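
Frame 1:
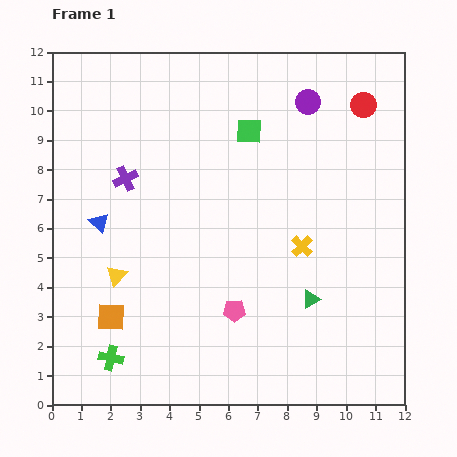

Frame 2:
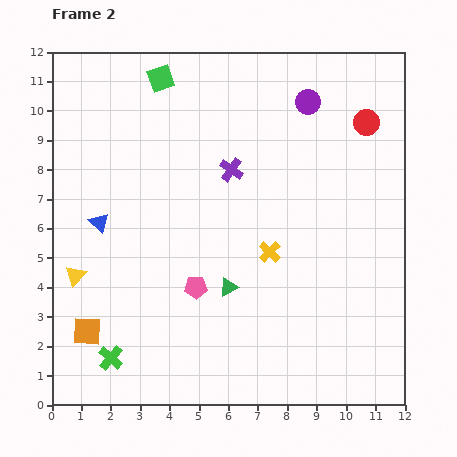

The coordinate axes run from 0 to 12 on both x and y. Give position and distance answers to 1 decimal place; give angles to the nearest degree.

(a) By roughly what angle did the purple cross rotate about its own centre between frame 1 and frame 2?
31° counter-clockwise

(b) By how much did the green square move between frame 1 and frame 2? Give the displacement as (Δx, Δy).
(-3.0, 1.8)

The green square was at (6.7, 9.3) in frame 1 and (3.7, 11.1) in frame 2.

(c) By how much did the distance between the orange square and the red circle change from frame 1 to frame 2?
+0.7

Distance in frame 1: 11.2. Distance in frame 2: 11.9.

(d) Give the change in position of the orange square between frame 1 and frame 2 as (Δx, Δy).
(-0.8, -0.5)

The orange square was at (2.0, 3.0) in frame 1 and (1.2, 2.5) in frame 2.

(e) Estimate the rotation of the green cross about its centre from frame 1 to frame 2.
29° clockwise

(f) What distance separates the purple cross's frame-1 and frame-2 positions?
3.6

The purple cross moved from (2.5, 7.7) to (6.1, 8.0), a distance of √(3.6² + 0.3²) ≈ 3.6.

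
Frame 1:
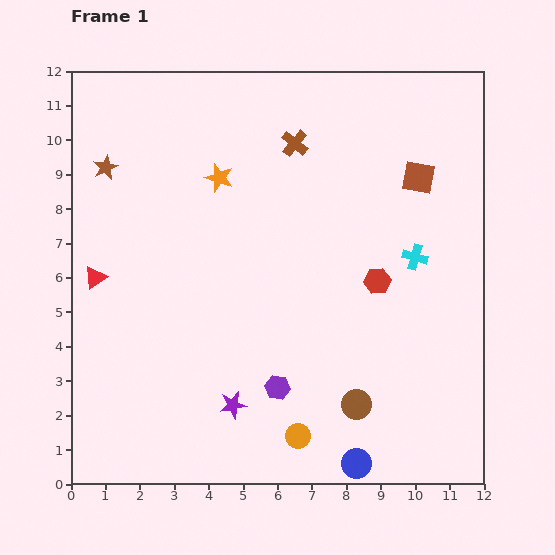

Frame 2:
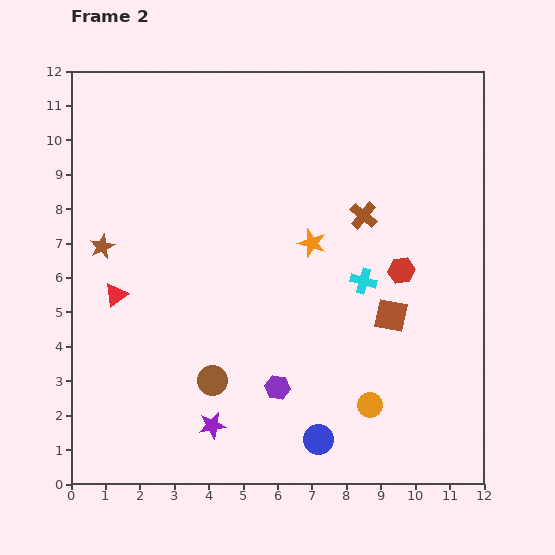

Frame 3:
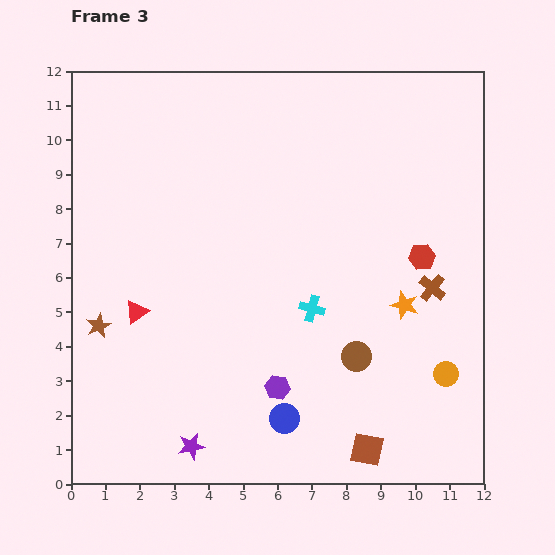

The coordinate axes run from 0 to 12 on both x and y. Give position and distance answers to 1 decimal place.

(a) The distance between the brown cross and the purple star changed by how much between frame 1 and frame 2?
-0.3

Distance in frame 1: 7.8. Distance in frame 2: 7.5.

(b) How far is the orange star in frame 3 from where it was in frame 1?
6.5

The orange star moved from (4.3, 8.9) to (9.7, 5.2), a distance of √(5.4² + 3.7²) ≈ 6.5.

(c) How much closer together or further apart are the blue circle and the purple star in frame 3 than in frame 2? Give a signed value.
-0.3

Distance in frame 2: 3.1. Distance in frame 3: 2.8.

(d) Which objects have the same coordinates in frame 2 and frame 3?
the purple hexagon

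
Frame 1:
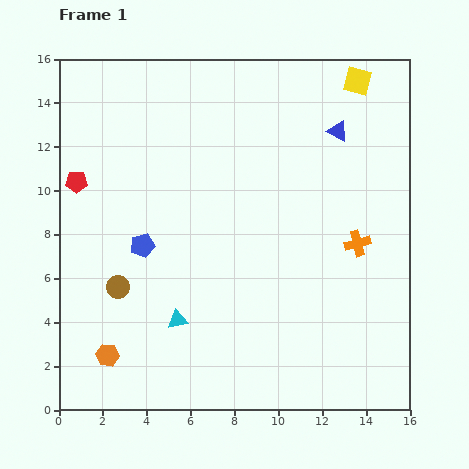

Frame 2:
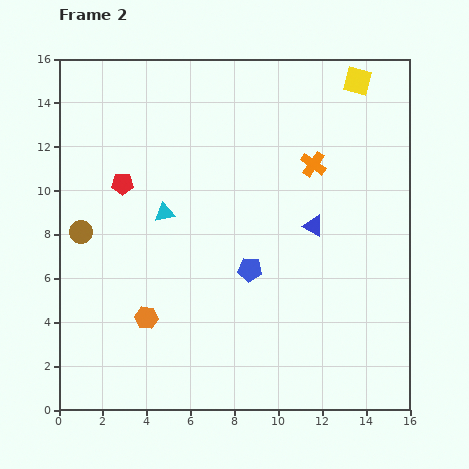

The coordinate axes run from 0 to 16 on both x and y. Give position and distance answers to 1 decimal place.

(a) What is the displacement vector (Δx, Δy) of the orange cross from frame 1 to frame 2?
(-2.0, 3.6)

The orange cross was at (13.6, 7.6) in frame 1 and (11.6, 11.2) in frame 2.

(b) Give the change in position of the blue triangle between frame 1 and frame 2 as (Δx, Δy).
(-1.1, -4.3)

The blue triangle was at (12.7, 12.7) in frame 1 and (11.6, 8.4) in frame 2.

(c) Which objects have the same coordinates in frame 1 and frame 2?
the yellow square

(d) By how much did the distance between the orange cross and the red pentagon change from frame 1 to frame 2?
-4.4

Distance in frame 1: 13.1. Distance in frame 2: 8.7.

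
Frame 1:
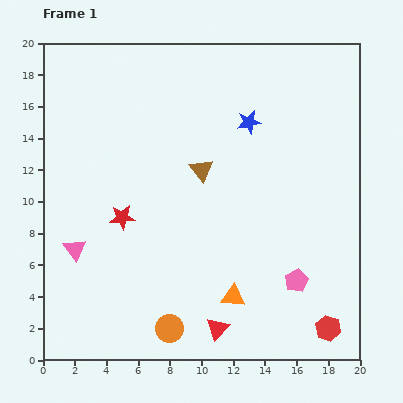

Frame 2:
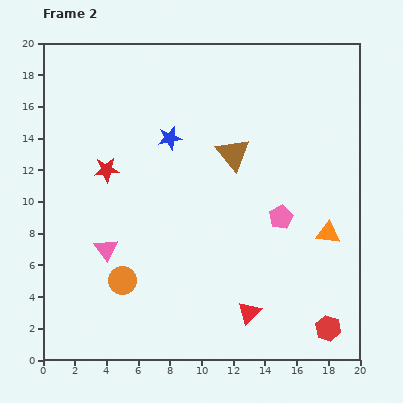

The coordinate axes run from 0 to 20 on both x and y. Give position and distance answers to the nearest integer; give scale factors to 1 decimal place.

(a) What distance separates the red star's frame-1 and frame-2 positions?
3

The red star moved from (5, 9) to (4, 12), a distance of √(1² + 3²) ≈ 3.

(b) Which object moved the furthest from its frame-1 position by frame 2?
the orange triangle

(moved 7; next 5)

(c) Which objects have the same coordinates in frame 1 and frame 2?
the red hexagon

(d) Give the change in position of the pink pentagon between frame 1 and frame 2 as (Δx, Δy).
(-1, 4)

The pink pentagon was at (16, 5) in frame 1 and (15, 9) in frame 2.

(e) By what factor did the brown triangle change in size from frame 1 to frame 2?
1.4×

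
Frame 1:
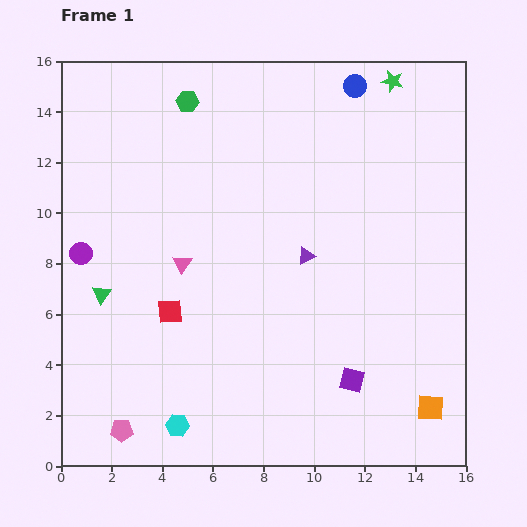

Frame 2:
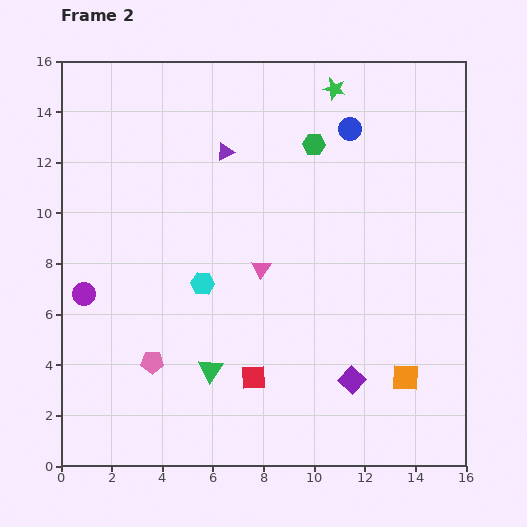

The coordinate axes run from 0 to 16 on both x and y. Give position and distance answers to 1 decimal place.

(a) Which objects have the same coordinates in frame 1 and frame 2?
the purple square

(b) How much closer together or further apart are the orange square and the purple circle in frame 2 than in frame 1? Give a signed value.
-2.0

Distance in frame 1: 15.1. Distance in frame 2: 13.1.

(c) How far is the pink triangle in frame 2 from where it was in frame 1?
3.1

The pink triangle moved from (4.8, 8.0) to (7.9, 7.8), a distance of √(3.1² + 0.2²) ≈ 3.1.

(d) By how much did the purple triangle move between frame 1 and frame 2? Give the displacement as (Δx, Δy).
(-3.2, 4.1)

The purple triangle was at (9.7, 8.3) in frame 1 and (6.5, 12.4) in frame 2.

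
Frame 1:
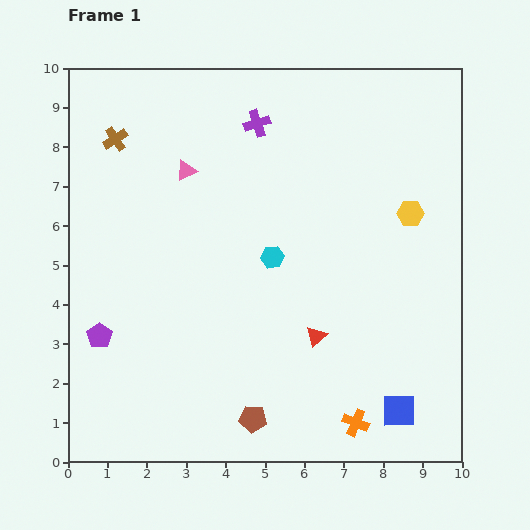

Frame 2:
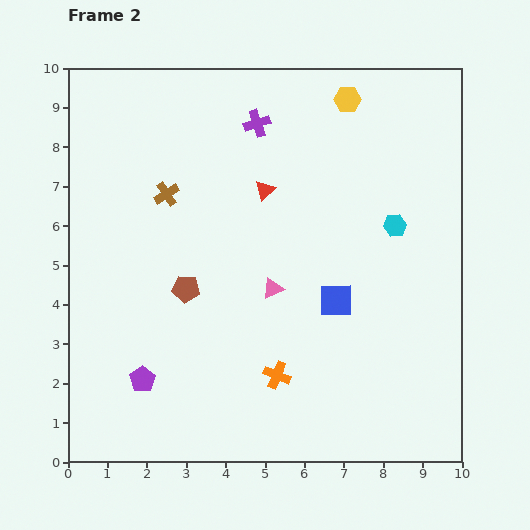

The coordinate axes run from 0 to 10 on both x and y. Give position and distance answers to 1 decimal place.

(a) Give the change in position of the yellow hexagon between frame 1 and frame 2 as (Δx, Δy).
(-1.6, 2.9)

The yellow hexagon was at (8.7, 6.3) in frame 1 and (7.1, 9.2) in frame 2.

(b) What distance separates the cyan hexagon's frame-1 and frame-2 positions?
3.2

The cyan hexagon moved from (5.2, 5.2) to (8.3, 6.0), a distance of √(3.1² + 0.8²) ≈ 3.2.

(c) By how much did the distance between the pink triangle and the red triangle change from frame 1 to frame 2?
-2.8

Distance in frame 1: 5.3. Distance in frame 2: 2.5.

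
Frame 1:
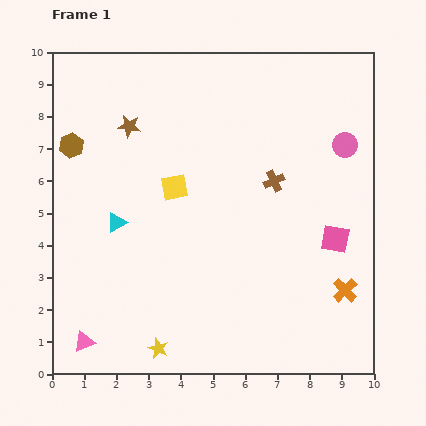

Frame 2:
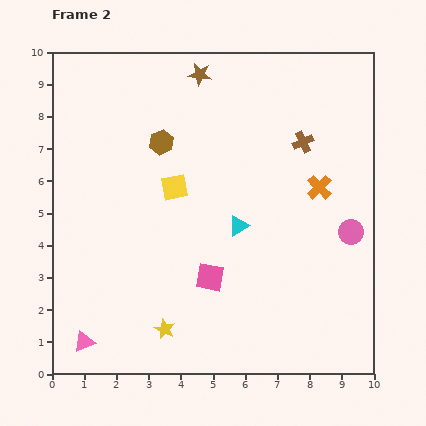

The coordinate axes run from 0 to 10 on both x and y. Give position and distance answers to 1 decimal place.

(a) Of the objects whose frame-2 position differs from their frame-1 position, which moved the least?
the yellow star

(moved 0.6)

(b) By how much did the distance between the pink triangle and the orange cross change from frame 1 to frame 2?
+0.4

Distance in frame 1: 8.3. Distance in frame 2: 8.7.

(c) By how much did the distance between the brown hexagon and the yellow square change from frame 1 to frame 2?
-2.0

Distance in frame 1: 3.5. Distance in frame 2: 1.5.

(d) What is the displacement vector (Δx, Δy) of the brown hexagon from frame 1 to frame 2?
(2.8, 0.1)

The brown hexagon was at (0.6, 7.1) in frame 1 and (3.4, 7.2) in frame 2.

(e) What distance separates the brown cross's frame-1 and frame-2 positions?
1.5

The brown cross moved from (6.9, 6.0) to (7.8, 7.2), a distance of √(0.9² + 1.2²) ≈ 1.5.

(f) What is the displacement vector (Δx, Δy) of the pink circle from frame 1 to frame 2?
(0.2, -2.7)

The pink circle was at (9.1, 7.1) in frame 1 and (9.3, 4.4) in frame 2.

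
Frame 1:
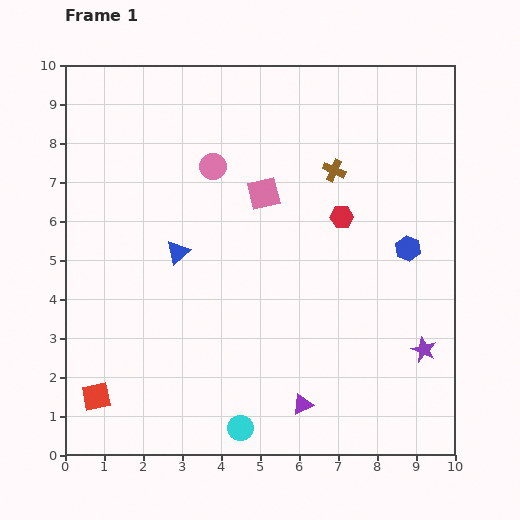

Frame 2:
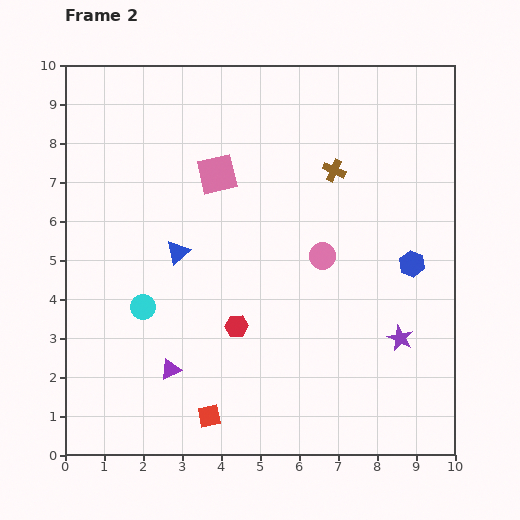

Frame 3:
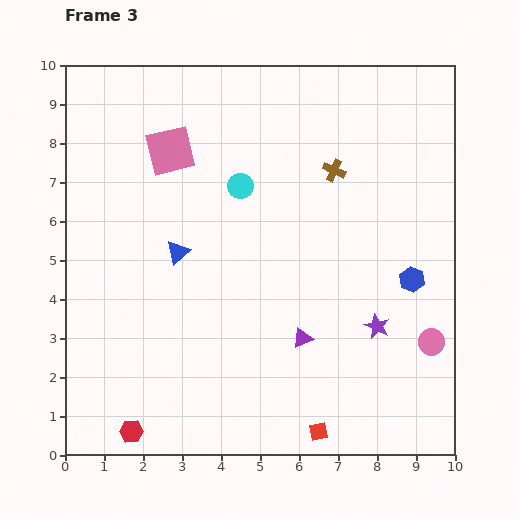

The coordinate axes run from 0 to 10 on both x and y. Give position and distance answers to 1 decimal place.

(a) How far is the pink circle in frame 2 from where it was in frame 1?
3.6

The pink circle moved from (3.8, 7.4) to (6.6, 5.1), a distance of √(2.8² + 2.3²) ≈ 3.6.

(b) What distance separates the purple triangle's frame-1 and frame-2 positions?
3.5

The purple triangle moved from (6.1, 1.3) to (2.7, 2.2), a distance of √(3.4² + 0.9²) ≈ 3.5.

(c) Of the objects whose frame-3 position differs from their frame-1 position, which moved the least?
the blue hexagon

(moved 0.8)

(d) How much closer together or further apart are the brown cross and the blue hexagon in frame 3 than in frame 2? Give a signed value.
+0.3

Distance in frame 2: 3.1. Distance in frame 3: 3.4.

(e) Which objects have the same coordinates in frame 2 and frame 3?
the brown cross, the blue triangle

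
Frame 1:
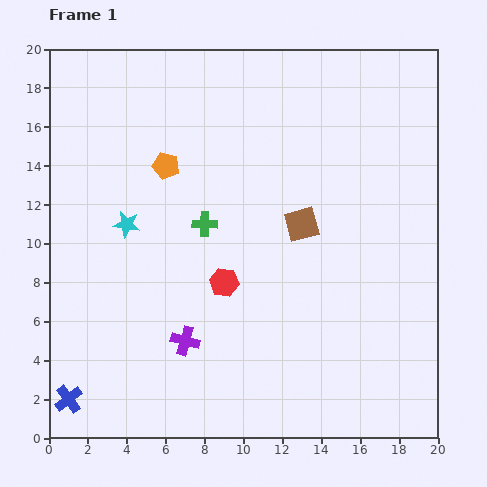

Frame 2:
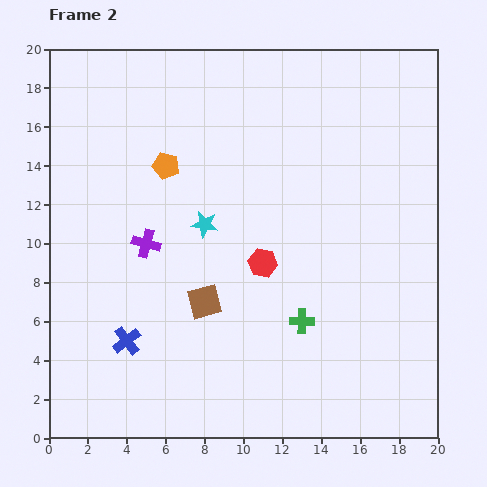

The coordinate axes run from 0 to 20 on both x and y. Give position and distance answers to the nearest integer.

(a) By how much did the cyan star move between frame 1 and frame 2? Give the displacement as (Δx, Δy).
(4, 0)

The cyan star was at (4, 11) in frame 1 and (8, 11) in frame 2.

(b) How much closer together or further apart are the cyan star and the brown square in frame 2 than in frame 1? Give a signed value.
-5

Distance in frame 1: 9. Distance in frame 2: 4.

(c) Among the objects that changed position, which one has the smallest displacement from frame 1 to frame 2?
the red hexagon

(moved 2)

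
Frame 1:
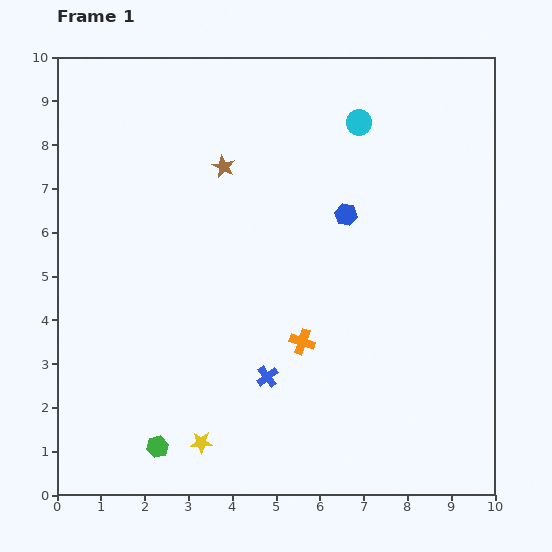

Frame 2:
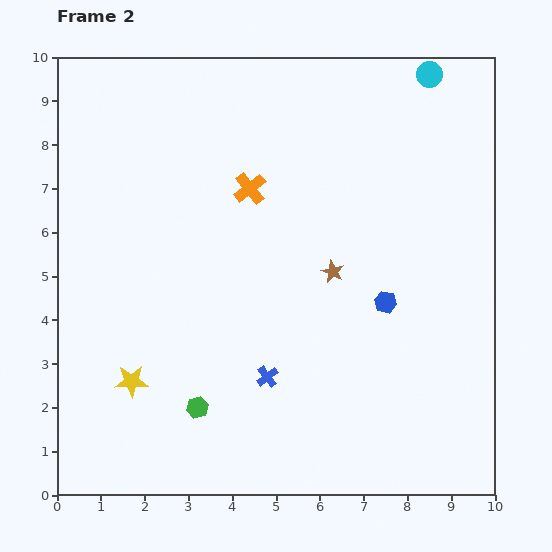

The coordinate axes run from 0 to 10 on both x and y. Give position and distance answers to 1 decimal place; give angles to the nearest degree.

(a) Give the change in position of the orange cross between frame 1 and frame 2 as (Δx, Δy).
(-1.2, 3.5)

The orange cross was at (5.6, 3.5) in frame 1 and (4.4, 7.0) in frame 2.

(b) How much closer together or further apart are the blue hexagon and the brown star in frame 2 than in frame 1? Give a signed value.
-1.6

Distance in frame 1: 3.0. Distance in frame 2: 1.4.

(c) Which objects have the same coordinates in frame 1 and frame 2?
the blue cross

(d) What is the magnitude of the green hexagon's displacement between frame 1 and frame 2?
1.3

The green hexagon moved from (2.3, 1.1) to (3.2, 2.0), a distance of √(0.9² + 0.9²) ≈ 1.3.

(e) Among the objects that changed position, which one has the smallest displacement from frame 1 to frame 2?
the green hexagon

(moved 1.3)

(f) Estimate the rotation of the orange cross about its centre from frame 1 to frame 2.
33° clockwise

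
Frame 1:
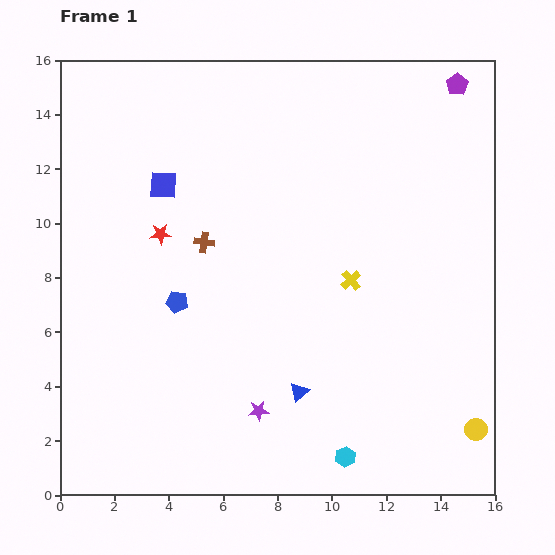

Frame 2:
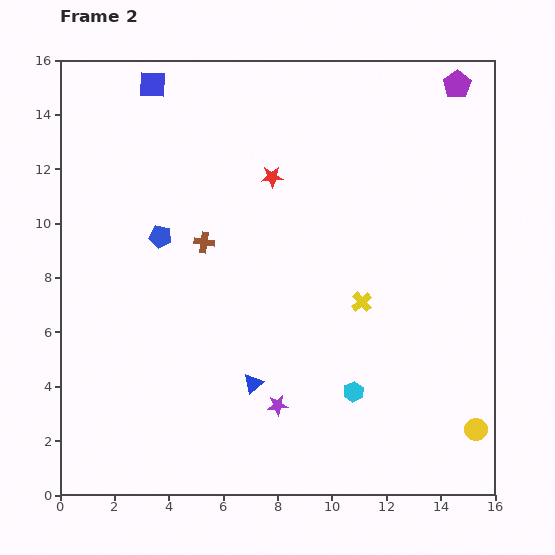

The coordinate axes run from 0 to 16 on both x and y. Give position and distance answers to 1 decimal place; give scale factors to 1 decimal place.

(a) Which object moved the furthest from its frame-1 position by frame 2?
the red star

(moved 4.6; next 3.7)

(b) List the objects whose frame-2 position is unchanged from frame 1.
the yellow circle, the brown cross, the purple pentagon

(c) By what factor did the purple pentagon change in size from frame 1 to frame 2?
1.3×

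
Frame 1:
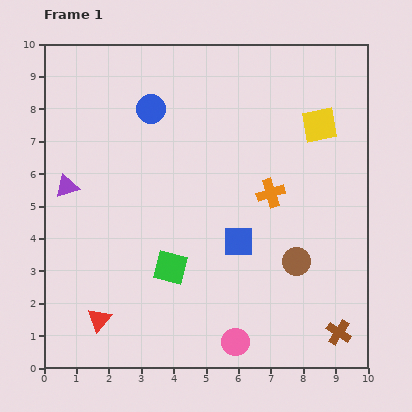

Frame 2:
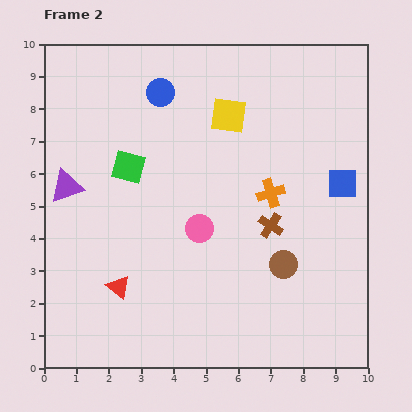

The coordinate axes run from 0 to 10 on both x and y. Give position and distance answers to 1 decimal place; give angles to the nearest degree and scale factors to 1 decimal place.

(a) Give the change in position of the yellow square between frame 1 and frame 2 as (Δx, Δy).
(-2.8, 0.3)

The yellow square was at (8.5, 7.5) in frame 1 and (5.7, 7.8) in frame 2.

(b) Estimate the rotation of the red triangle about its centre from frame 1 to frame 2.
32° counter-clockwise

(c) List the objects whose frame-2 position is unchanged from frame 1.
the purple triangle, the orange cross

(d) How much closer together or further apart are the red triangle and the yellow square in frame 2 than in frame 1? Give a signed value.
-2.8

Distance in frame 1: 9.1. Distance in frame 2: 6.3.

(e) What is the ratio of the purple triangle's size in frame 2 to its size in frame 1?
1.4×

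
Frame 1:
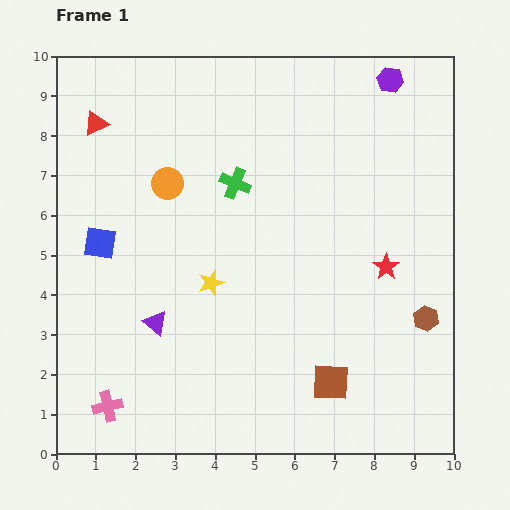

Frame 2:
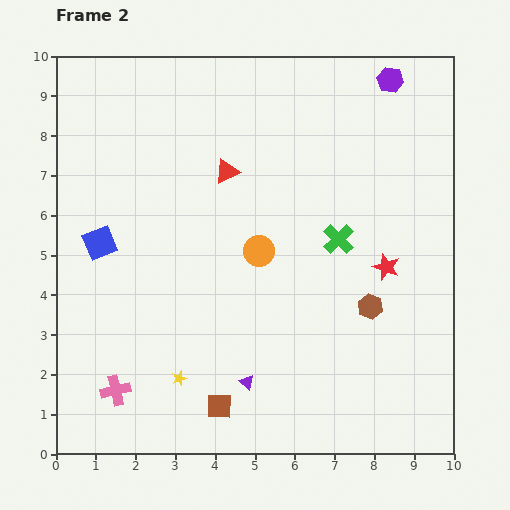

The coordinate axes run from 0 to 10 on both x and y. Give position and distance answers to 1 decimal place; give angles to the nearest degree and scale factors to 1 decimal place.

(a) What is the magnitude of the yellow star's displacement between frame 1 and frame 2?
2.5

The yellow star moved from (3.9, 4.3) to (3.1, 1.9), a distance of √(0.8² + 2.4²) ≈ 2.5.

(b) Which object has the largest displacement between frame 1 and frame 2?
the red triangle

(moved 3.5; next 3.0)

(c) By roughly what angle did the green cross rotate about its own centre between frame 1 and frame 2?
23° clockwise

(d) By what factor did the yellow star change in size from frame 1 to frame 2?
0.6×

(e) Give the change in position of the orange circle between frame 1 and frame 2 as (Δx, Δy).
(2.3, -1.7)

The orange circle was at (2.8, 6.8) in frame 1 and (5.1, 5.1) in frame 2.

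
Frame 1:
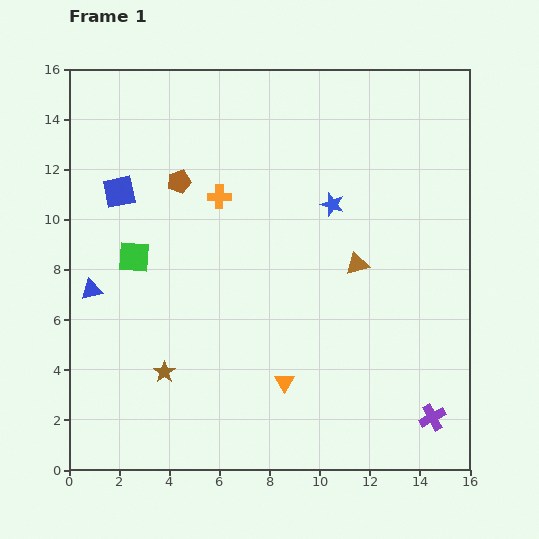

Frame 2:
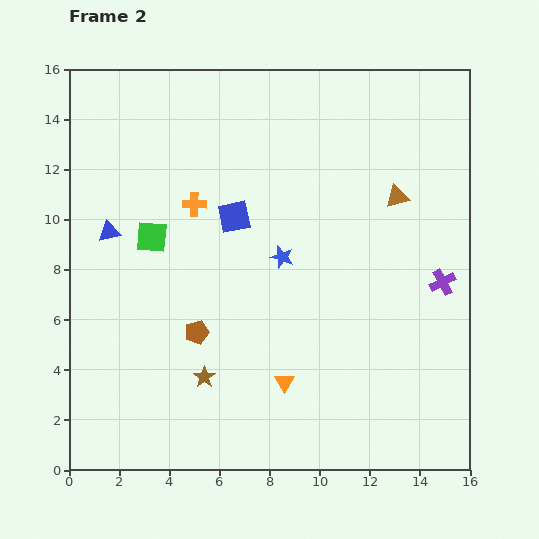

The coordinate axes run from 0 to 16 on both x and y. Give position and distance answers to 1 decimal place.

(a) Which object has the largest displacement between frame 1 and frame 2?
the brown pentagon

(moved 6.0; next 5.4)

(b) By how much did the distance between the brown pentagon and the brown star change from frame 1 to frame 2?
-5.8

Distance in frame 1: 7.6. Distance in frame 2: 1.8.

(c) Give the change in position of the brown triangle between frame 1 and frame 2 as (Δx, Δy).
(1.6, 2.7)

The brown triangle was at (11.5, 8.2) in frame 1 and (13.1, 10.9) in frame 2.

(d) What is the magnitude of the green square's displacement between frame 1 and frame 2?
1.1

The green square moved from (2.6, 8.5) to (3.3, 9.3), a distance of √(0.7² + 0.8²) ≈ 1.1.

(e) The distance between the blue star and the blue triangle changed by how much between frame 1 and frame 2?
-3.2

Distance in frame 1: 10.2. Distance in frame 2: 7.0.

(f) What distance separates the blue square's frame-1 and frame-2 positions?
4.7

The blue square moved from (2.0, 11.1) to (6.6, 10.1), a distance of √(4.6² + 1.0²) ≈ 4.7.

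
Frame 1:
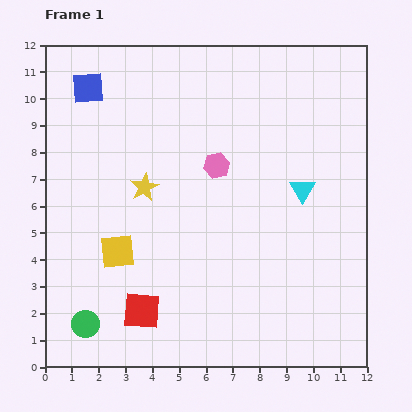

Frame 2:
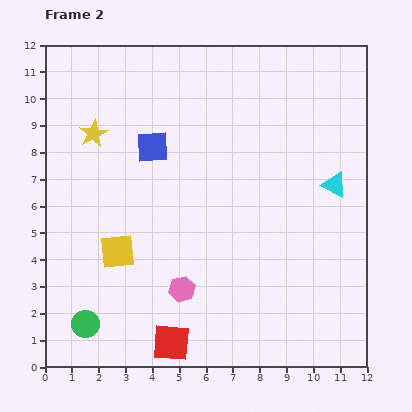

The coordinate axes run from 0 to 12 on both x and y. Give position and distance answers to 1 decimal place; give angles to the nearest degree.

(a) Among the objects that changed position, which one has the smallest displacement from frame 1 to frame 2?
the cyan triangle

(moved 1.2)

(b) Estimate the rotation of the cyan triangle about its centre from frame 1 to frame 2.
31° counter-clockwise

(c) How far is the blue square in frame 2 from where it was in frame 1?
3.3

The blue square moved from (1.6, 10.4) to (4.0, 8.2), a distance of √(2.4² + 2.2²) ≈ 3.3.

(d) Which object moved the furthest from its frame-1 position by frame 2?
the pink hexagon

(moved 4.8; next 3.3)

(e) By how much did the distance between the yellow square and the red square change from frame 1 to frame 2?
+1.5

Distance in frame 1: 2.4. Distance in frame 2: 3.9.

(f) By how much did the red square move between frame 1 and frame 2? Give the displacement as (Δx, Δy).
(1.1, -1.2)

The red square was at (3.6, 2.1) in frame 1 and (4.7, 0.9) in frame 2.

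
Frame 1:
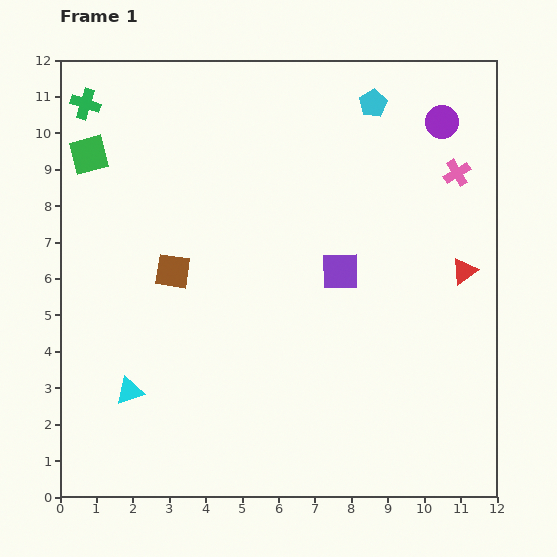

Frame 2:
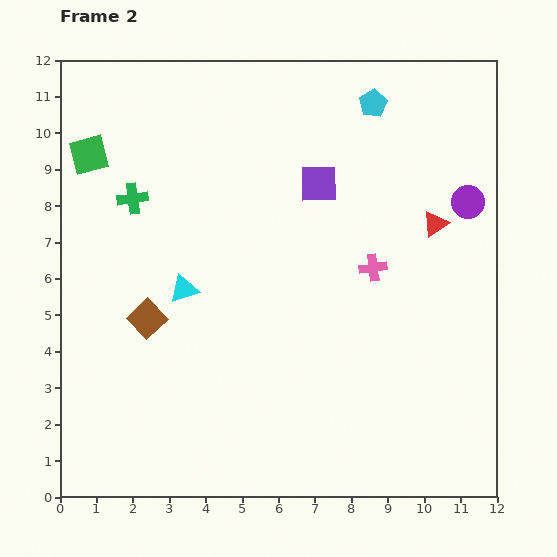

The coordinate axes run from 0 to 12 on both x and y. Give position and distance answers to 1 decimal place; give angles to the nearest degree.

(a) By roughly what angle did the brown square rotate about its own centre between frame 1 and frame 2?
37° clockwise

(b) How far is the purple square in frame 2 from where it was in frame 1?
2.5

The purple square moved from (7.7, 6.2) to (7.1, 8.6), a distance of √(0.6² + 2.4²) ≈ 2.5.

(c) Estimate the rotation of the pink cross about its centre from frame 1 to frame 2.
23° clockwise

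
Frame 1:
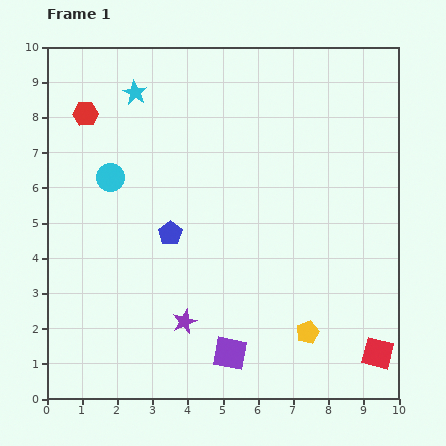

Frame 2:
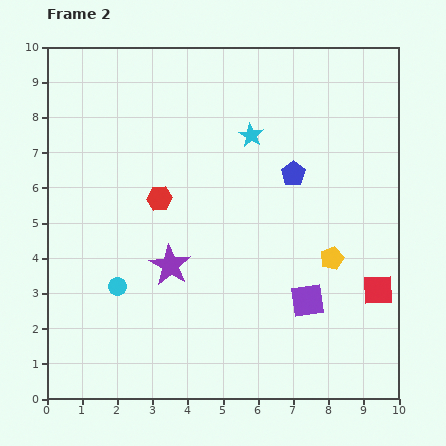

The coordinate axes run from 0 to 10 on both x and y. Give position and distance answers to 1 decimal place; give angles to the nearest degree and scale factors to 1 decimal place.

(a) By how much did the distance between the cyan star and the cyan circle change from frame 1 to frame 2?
+3.2

Distance in frame 1: 2.5. Distance in frame 2: 5.7.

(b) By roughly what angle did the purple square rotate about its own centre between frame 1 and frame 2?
19° counter-clockwise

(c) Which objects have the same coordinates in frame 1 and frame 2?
none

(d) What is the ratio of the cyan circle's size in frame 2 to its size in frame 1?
0.6×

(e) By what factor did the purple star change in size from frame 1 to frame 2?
1.7×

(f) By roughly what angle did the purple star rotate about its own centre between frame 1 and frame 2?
18° counter-clockwise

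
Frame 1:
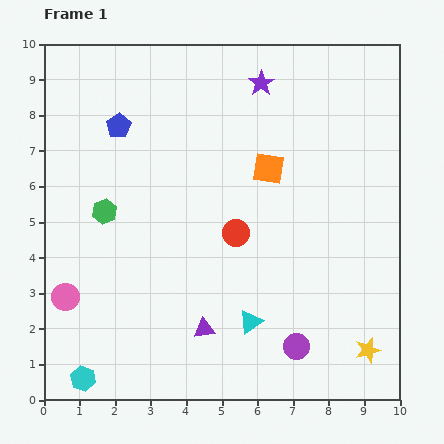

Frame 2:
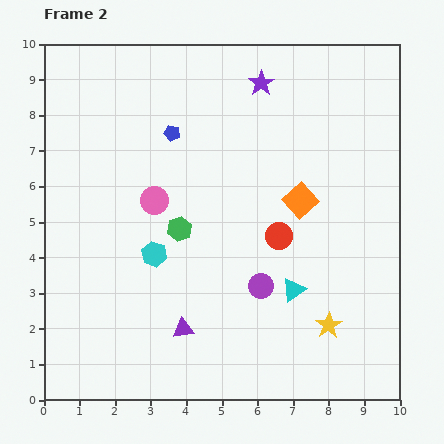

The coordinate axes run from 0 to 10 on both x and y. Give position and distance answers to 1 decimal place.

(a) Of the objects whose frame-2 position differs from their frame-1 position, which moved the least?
the purple triangle

(moved 0.6)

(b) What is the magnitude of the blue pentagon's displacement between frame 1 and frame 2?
1.5

The blue pentagon moved from (2.1, 7.7) to (3.6, 7.5), a distance of √(1.5² + 0.2²) ≈ 1.5.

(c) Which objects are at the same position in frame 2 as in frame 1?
the purple star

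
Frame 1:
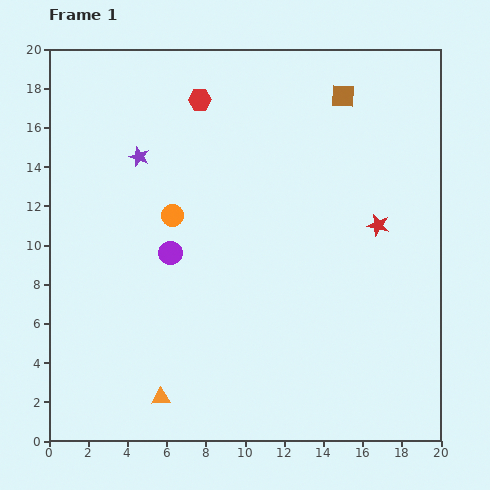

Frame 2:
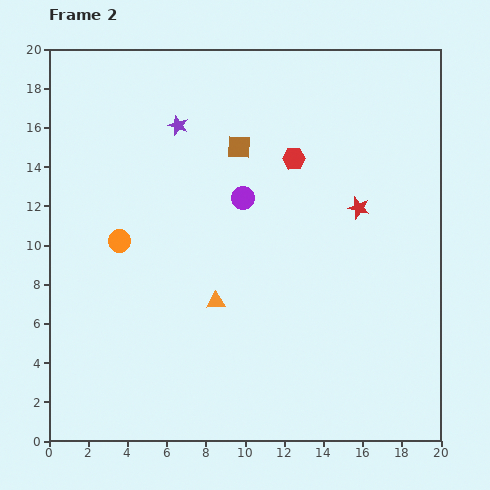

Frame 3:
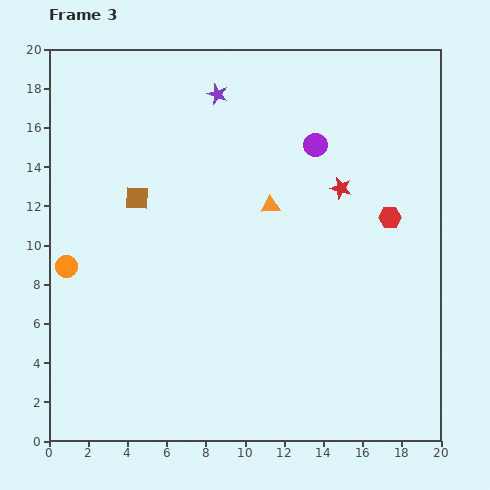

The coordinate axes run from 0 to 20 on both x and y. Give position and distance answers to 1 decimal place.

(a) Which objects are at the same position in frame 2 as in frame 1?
none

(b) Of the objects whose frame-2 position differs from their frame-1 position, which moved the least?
the red star

(moved 1.3)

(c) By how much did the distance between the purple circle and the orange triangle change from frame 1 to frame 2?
-1.9

Distance in frame 1: 7.4. Distance in frame 2: 5.5.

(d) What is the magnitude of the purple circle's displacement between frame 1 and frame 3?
9.2

The purple circle moved from (6.2, 9.6) to (13.6, 15.1), a distance of √(7.4² + 5.5²) ≈ 9.2.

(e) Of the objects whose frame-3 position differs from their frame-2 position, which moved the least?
the red star

(moved 1.3)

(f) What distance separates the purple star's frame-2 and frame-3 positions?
2.6

The purple star moved from (6.6, 16.1) to (8.6, 17.7), a distance of √(2.0² + 1.6²) ≈ 2.6.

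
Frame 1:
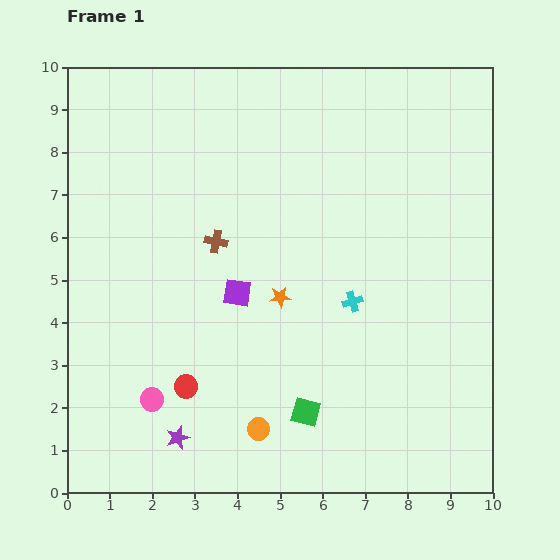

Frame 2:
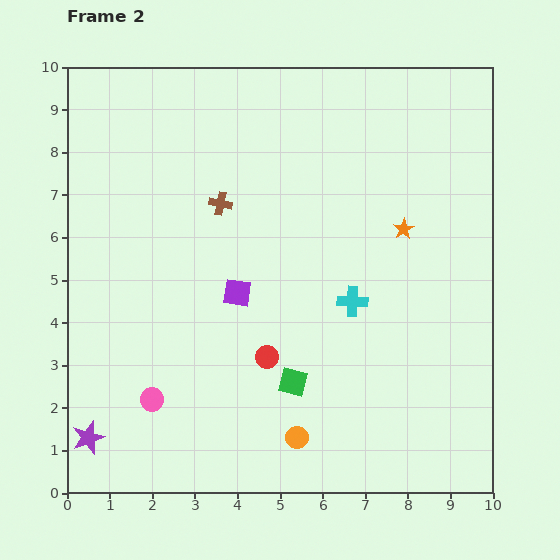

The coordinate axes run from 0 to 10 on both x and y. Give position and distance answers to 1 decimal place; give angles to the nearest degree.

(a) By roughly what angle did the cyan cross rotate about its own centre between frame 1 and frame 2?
19° clockwise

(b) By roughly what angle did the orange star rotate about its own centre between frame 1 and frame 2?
25° counter-clockwise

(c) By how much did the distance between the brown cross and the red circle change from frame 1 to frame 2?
+0.3

Distance in frame 1: 3.5. Distance in frame 2: 3.8.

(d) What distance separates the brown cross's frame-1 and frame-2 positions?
0.9

The brown cross moved from (3.5, 5.9) to (3.6, 6.8), a distance of √(0.1² + 0.9²) ≈ 0.9.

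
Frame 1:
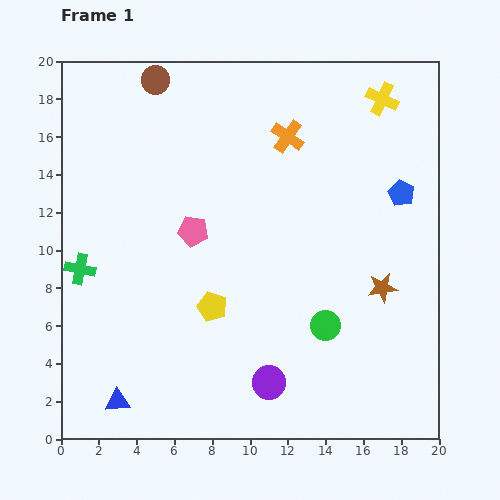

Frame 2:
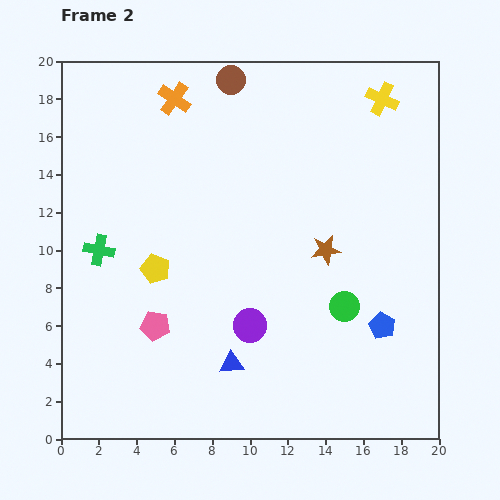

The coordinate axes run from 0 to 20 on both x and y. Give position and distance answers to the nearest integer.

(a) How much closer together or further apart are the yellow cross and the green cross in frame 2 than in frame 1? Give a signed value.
-1

Distance in frame 1: 18. Distance in frame 2: 17.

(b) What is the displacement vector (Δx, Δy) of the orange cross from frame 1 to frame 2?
(-6, 2)

The orange cross was at (12, 16) in frame 1 and (6, 18) in frame 2.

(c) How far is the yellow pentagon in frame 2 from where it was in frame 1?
4

The yellow pentagon moved from (8, 7) to (5, 9), a distance of √(3² + 2²) ≈ 4.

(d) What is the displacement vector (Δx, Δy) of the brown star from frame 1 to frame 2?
(-3, 2)

The brown star was at (17, 8) in frame 1 and (14, 10) in frame 2.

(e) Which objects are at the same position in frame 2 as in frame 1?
the yellow cross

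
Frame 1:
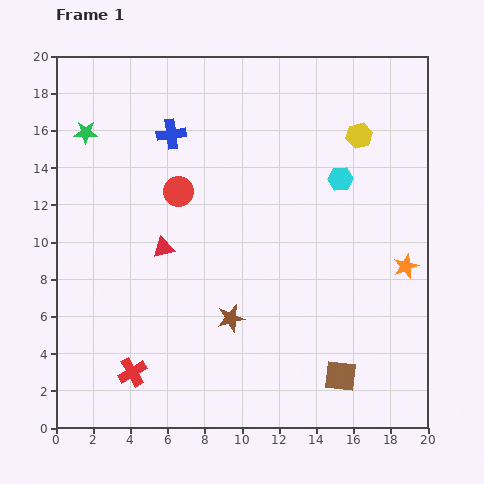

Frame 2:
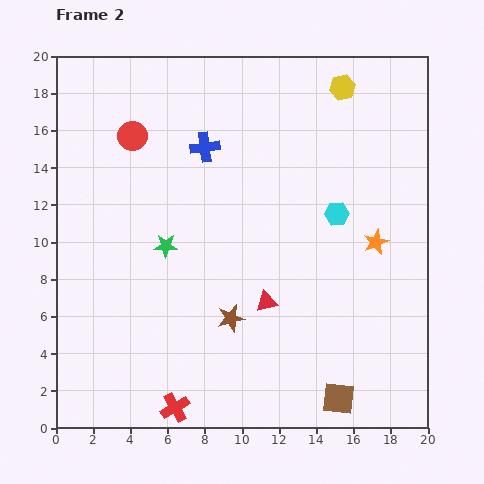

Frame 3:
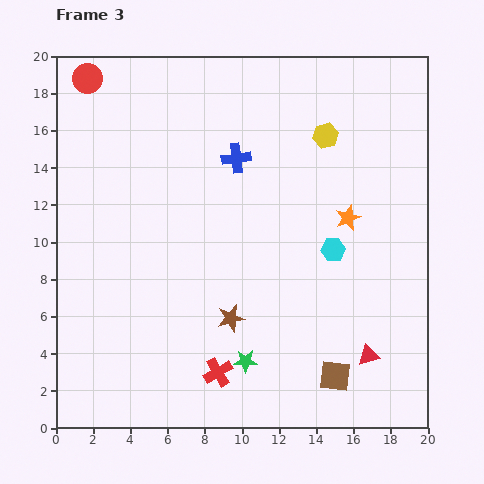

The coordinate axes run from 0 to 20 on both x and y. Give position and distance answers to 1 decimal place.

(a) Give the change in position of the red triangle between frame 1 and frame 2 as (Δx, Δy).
(5.5, -2.9)

The red triangle was at (5.8, 9.7) in frame 1 and (11.3, 6.8) in frame 2.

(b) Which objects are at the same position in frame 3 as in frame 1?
the brown star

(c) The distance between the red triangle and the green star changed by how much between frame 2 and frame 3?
+0.4

Distance in frame 2: 6.2. Distance in frame 3: 6.6.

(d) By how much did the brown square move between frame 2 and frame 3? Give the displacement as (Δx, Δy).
(-0.2, 1.2)

The brown square was at (15.2, 1.6) in frame 2 and (15.0, 2.8) in frame 3.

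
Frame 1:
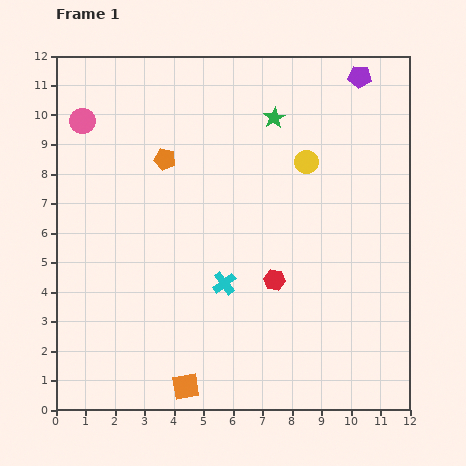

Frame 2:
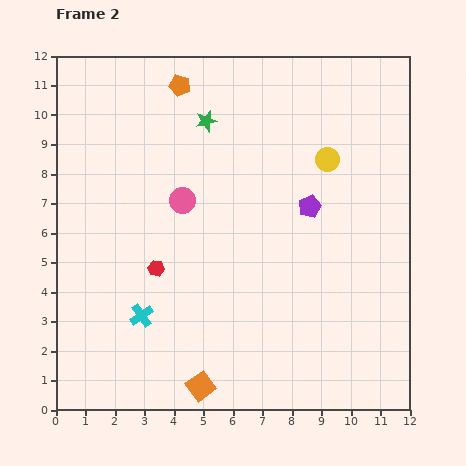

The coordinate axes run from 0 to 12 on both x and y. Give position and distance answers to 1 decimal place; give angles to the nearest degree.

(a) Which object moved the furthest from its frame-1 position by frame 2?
the purple pentagon

(moved 4.7; next 4.3)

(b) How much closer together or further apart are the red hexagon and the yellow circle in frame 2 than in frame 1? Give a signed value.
+2.8

Distance in frame 1: 4.1. Distance in frame 2: 6.9.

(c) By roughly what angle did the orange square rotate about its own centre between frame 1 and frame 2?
27° counter-clockwise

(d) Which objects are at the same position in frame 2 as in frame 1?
none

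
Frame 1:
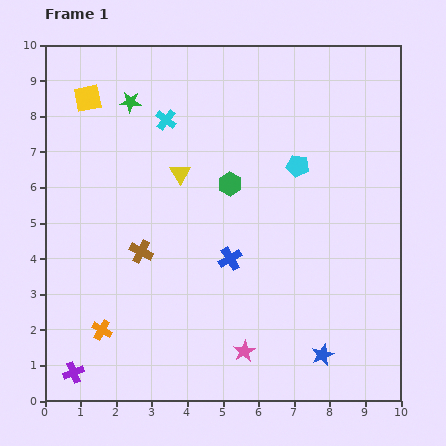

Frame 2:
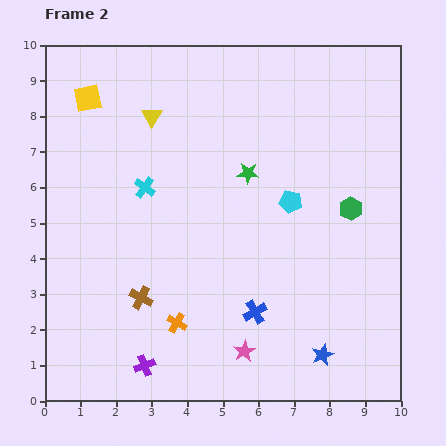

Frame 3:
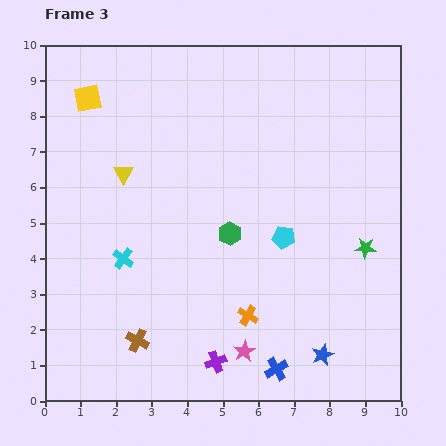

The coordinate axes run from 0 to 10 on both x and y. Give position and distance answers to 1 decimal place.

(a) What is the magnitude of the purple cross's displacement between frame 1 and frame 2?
2.0

The purple cross moved from (0.8, 0.8) to (2.8, 1.0), a distance of √(2.0² + 0.2²) ≈ 2.0.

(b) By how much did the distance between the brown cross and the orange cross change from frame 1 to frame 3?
+0.7

Distance in frame 1: 2.5. Distance in frame 3: 3.2.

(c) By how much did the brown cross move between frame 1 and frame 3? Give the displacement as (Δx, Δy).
(-0.1, -2.5)

The brown cross was at (2.7, 4.2) in frame 1 and (2.6, 1.7) in frame 3.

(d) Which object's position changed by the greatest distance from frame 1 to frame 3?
the green star

(moved 7.8; next 4.1)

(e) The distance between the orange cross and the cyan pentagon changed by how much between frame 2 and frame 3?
-2.3

Distance in frame 2: 4.7. Distance in frame 3: 2.4.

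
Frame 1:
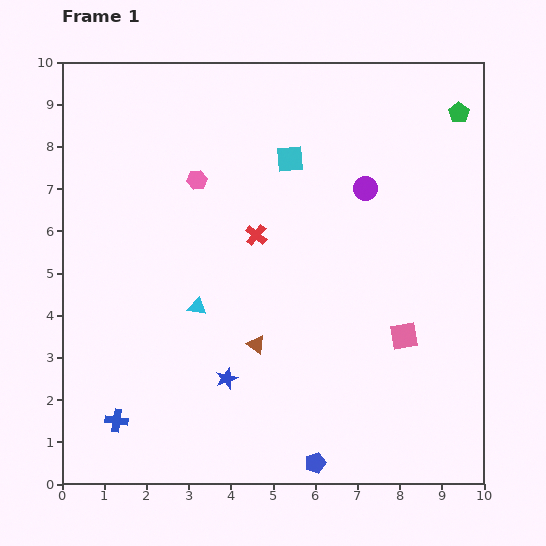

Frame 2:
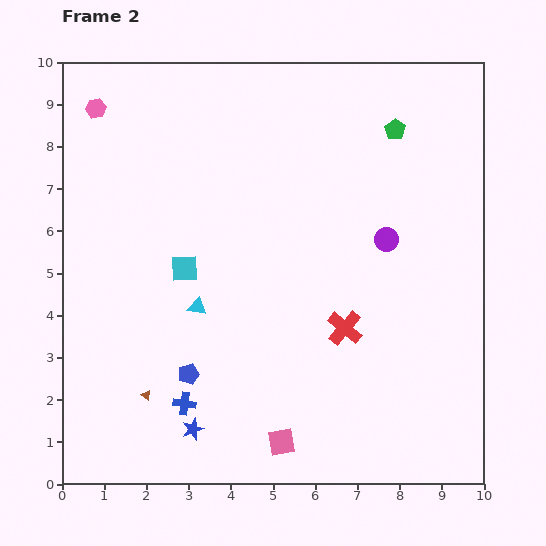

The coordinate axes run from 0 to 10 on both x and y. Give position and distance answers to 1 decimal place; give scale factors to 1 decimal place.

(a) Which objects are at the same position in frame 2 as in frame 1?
the cyan triangle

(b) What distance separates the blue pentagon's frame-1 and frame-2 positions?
3.7

The blue pentagon moved from (6.0, 0.5) to (3.0, 2.6), a distance of √(3.0² + 2.1²) ≈ 3.7.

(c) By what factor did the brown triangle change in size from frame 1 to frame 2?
0.6×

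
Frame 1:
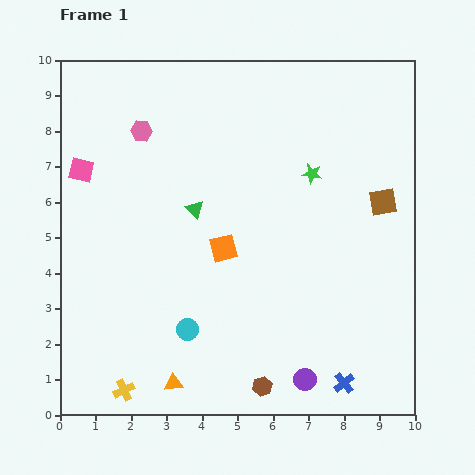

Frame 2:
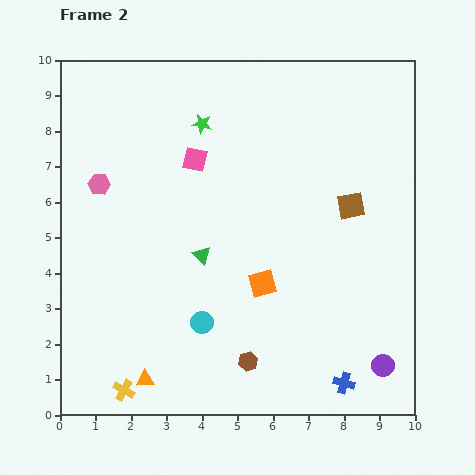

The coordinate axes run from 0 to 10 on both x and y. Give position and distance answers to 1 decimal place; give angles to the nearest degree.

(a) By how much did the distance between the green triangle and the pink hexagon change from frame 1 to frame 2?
+0.8

Distance in frame 1: 2.7. Distance in frame 2: 3.5.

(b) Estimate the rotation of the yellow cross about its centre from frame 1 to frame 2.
34° counter-clockwise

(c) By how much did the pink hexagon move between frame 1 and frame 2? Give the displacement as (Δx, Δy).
(-1.2, -1.5)

The pink hexagon was at (2.3, 8.0) in frame 1 and (1.1, 6.5) in frame 2.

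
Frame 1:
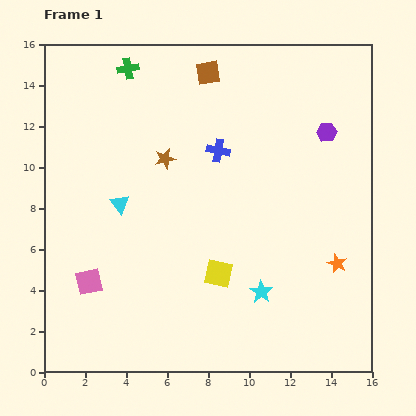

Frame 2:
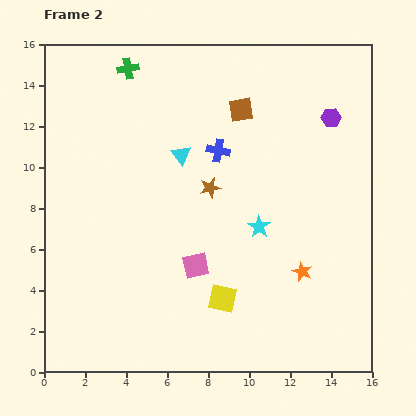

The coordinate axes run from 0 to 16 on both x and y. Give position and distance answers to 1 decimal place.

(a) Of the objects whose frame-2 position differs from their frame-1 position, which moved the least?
the purple hexagon

(moved 0.7)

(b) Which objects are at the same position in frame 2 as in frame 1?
the green cross, the blue cross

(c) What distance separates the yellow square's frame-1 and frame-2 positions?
1.2

The yellow square moved from (8.5, 4.8) to (8.7, 3.6), a distance of √(0.2² + 1.2²) ≈ 1.2.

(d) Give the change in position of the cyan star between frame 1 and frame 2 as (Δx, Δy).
(-0.1, 3.2)

The cyan star was at (10.6, 3.9) in frame 1 and (10.5, 7.1) in frame 2.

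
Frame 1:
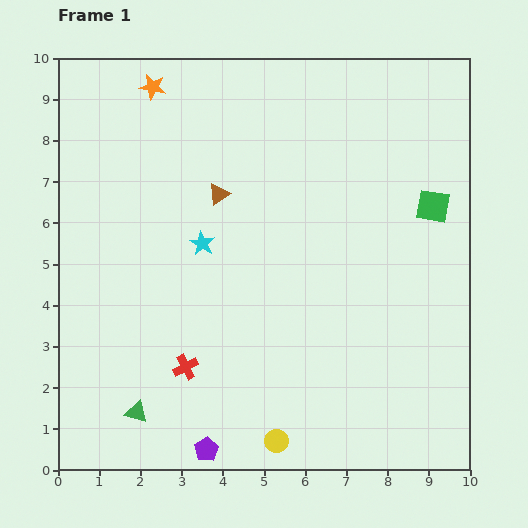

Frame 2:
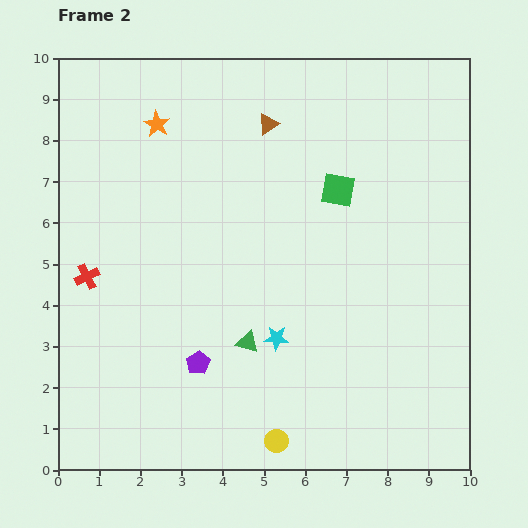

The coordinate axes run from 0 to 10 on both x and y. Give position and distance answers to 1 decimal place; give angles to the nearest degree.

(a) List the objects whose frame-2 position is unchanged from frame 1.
the yellow circle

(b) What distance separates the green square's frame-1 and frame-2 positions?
2.3

The green square moved from (9.1, 6.4) to (6.8, 6.8), a distance of √(2.3² + 0.4²) ≈ 2.3.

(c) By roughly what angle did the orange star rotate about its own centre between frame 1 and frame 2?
20° clockwise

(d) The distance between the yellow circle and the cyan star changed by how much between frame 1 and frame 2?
-2.6

Distance in frame 1: 5.1. Distance in frame 2: 2.5.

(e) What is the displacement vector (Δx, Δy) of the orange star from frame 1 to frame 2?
(0.1, -0.9)

The orange star was at (2.3, 9.3) in frame 1 and (2.4, 8.4) in frame 2.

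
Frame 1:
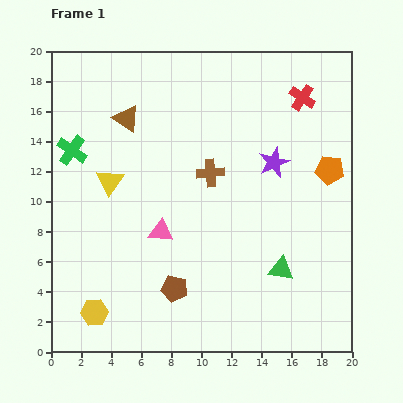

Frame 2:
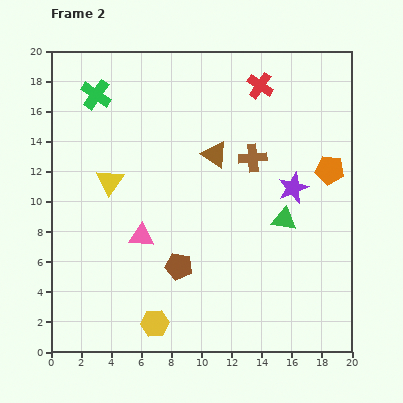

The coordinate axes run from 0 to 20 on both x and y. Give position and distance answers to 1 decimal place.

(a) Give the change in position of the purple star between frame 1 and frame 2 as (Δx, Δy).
(1.3, -1.7)

The purple star was at (14.8, 12.6) in frame 1 and (16.1, 10.9) in frame 2.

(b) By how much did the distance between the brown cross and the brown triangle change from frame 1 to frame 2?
-4.2

Distance in frame 1: 6.7. Distance in frame 2: 2.5.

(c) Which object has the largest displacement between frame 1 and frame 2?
the brown triangle

(moved 6.4; next 4.1)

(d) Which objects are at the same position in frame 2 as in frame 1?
the orange pentagon, the yellow triangle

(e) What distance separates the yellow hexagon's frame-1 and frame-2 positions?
4.1

The yellow hexagon moved from (2.9, 2.6) to (6.9, 1.9), a distance of √(4.0² + 0.7²) ≈ 4.1.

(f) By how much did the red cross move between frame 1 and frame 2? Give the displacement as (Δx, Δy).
(-2.8, 0.8)

The red cross was at (16.7, 16.9) in frame 1 and (13.9, 17.7) in frame 2.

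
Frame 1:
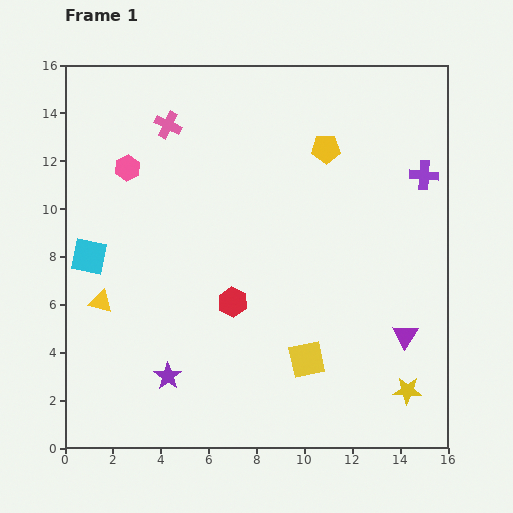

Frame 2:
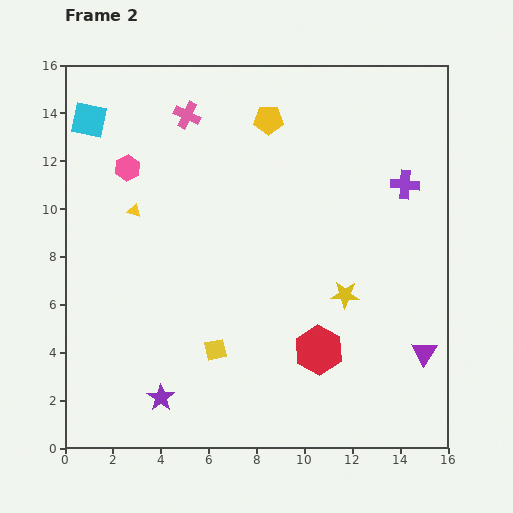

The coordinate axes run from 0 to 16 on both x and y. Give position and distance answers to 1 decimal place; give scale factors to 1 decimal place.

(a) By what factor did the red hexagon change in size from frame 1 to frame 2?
1.7×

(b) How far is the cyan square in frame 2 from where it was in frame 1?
5.7

The cyan square moved from (1.0, 8.0) to (1.0, 13.7), a distance of √(0.0² + 5.7²) ≈ 5.7.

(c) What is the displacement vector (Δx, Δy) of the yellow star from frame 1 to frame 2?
(-2.6, 4.0)

The yellow star was at (14.3, 2.4) in frame 1 and (11.7, 6.4) in frame 2.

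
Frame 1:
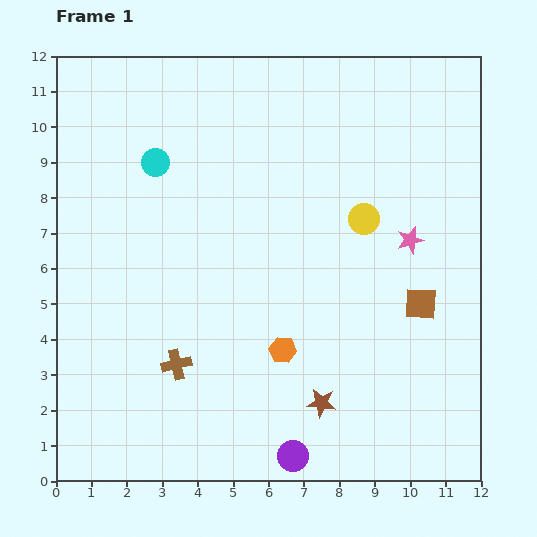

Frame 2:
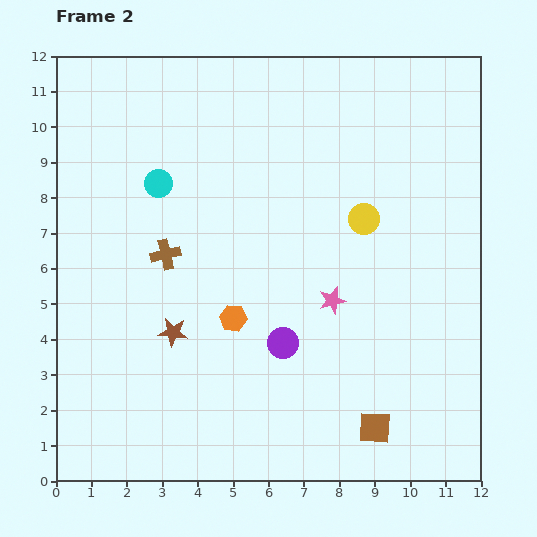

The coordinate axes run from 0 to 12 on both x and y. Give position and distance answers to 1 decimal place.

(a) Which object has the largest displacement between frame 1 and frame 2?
the brown star

(moved 4.7; next 3.7)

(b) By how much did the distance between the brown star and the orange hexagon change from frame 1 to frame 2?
-0.2

Distance in frame 1: 1.9. Distance in frame 2: 1.7.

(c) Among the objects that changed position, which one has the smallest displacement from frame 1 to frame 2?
the cyan circle

(moved 0.6)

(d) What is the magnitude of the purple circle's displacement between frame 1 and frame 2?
3.2

The purple circle moved from (6.7, 0.7) to (6.4, 3.9), a distance of √(0.3² + 3.2²) ≈ 3.2.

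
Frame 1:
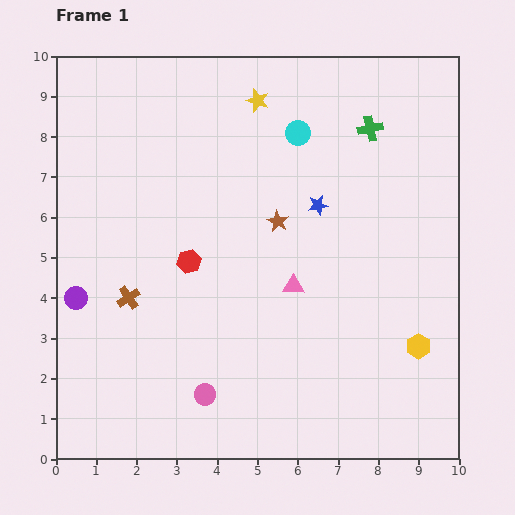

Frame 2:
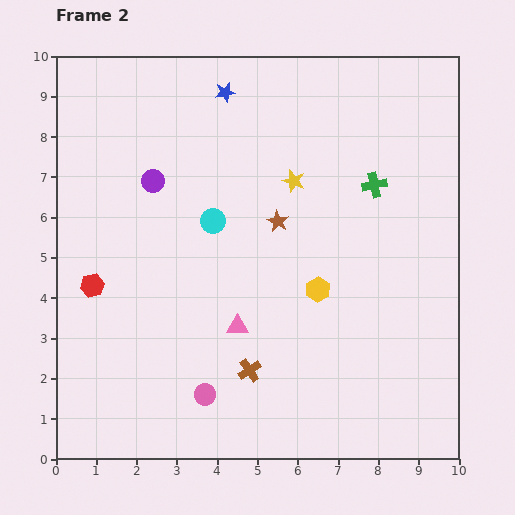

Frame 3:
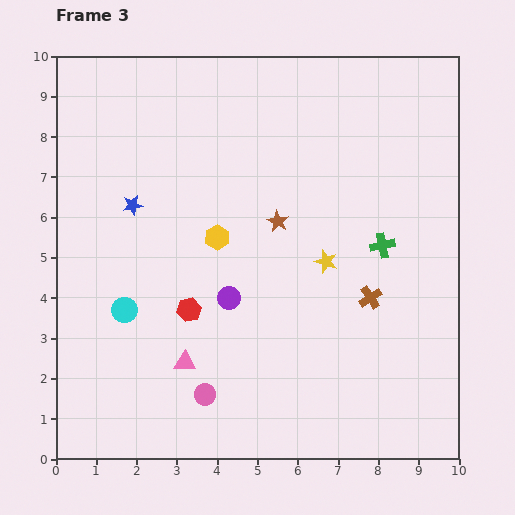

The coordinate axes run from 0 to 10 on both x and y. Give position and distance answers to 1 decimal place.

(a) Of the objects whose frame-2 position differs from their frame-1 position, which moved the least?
the green cross

(moved 1.4)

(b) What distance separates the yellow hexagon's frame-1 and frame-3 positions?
5.7

The yellow hexagon moved from (9.0, 2.8) to (4.0, 5.5), a distance of √(5.0² + 2.7²) ≈ 5.7.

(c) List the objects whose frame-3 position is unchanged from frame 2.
the pink circle, the brown star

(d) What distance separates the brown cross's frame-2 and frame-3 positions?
3.5

The brown cross moved from (4.8, 2.2) to (7.8, 4.0), a distance of √(3.0² + 1.8²) ≈ 3.5.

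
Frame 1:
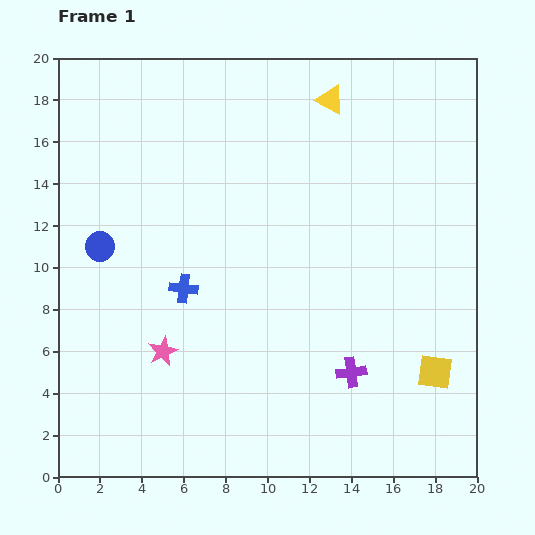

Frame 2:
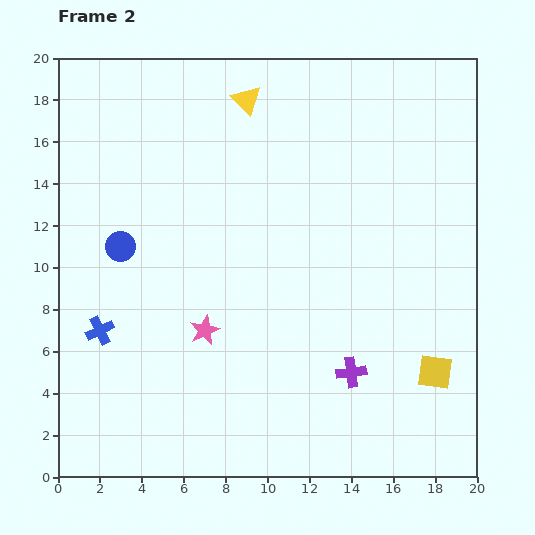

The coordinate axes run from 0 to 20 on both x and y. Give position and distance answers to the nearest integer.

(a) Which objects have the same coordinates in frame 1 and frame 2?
the purple cross, the yellow square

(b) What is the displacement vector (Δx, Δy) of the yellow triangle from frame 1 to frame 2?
(-4, 0)

The yellow triangle was at (13, 18) in frame 1 and (9, 18) in frame 2.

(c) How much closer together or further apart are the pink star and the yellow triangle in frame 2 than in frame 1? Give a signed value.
-3

Distance in frame 1: 14. Distance in frame 2: 11.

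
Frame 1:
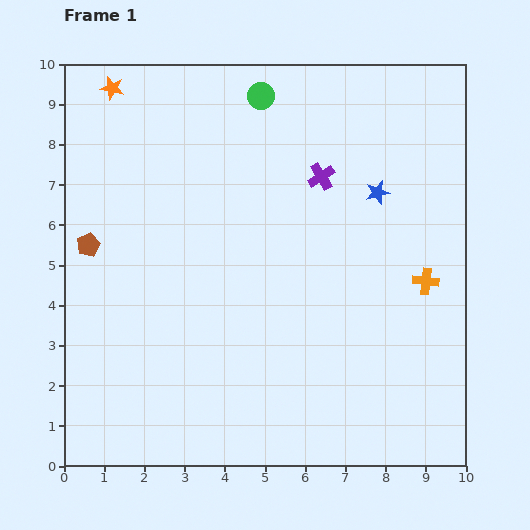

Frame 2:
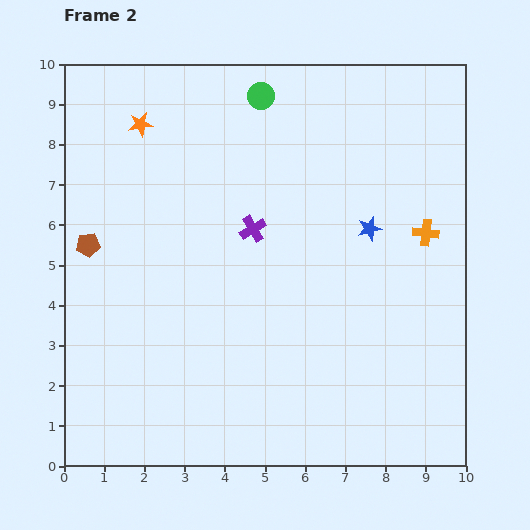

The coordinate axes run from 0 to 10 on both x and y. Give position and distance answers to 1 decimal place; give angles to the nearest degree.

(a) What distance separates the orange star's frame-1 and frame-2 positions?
1.1

The orange star moved from (1.2, 9.4) to (1.9, 8.5), a distance of √(0.7² + 0.9²) ≈ 1.1.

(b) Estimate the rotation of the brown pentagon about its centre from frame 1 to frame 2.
18° clockwise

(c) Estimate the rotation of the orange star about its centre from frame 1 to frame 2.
22° counter-clockwise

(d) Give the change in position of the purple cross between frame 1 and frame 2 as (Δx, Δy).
(-1.7, -1.3)

The purple cross was at (6.4, 7.2) in frame 1 and (4.7, 5.9) in frame 2.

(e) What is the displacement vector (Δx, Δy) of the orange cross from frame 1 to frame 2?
(0.0, 1.2)

The orange cross was at (9.0, 4.6) in frame 1 and (9.0, 5.8) in frame 2.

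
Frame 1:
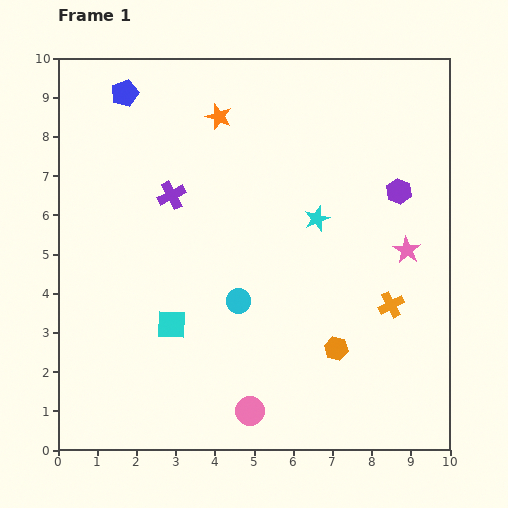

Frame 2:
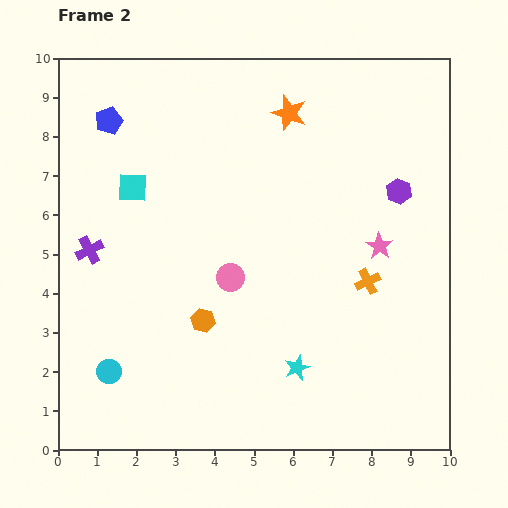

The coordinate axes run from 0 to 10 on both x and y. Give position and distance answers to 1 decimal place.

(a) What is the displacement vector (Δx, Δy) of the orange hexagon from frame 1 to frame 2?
(-3.4, 0.7)

The orange hexagon was at (7.1, 2.6) in frame 1 and (3.7, 3.3) in frame 2.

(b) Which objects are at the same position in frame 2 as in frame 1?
the purple hexagon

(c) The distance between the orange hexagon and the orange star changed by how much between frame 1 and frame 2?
-0.9

Distance in frame 1: 6.6. Distance in frame 2: 5.7.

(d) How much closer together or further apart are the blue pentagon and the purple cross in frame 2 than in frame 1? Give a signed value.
+0.4

Distance in frame 1: 2.9. Distance in frame 2: 3.3.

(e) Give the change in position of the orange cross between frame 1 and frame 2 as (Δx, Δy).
(-0.6, 0.6)

The orange cross was at (8.5, 3.7) in frame 1 and (7.9, 4.3) in frame 2.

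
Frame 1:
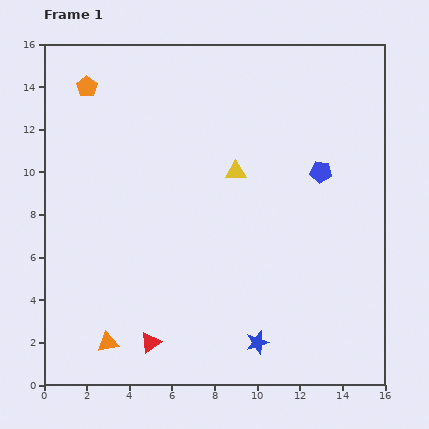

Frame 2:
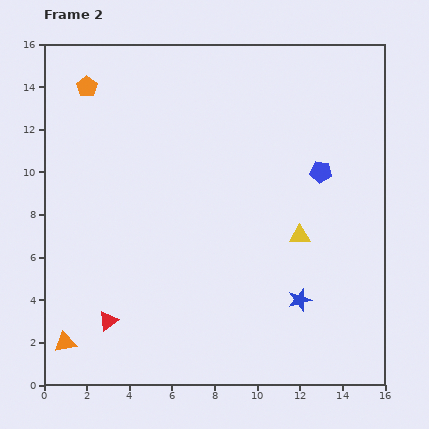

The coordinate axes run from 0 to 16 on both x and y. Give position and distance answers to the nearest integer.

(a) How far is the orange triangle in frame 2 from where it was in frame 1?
2

The orange triangle moved from (3, 2) to (1, 2), a distance of √(2² + 0²) ≈ 2.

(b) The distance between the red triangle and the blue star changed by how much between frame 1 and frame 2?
+4

Distance in frame 1: 5. Distance in frame 2: 9.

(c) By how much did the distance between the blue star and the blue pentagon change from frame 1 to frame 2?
-3

Distance in frame 1: 9. Distance in frame 2: 6.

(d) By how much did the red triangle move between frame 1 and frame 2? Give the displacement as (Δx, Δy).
(-2, 1)

The red triangle was at (5, 2) in frame 1 and (3, 3) in frame 2.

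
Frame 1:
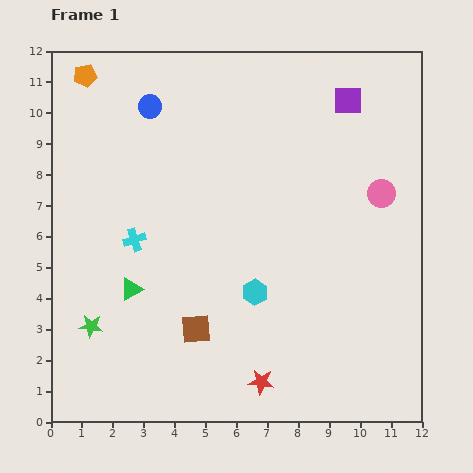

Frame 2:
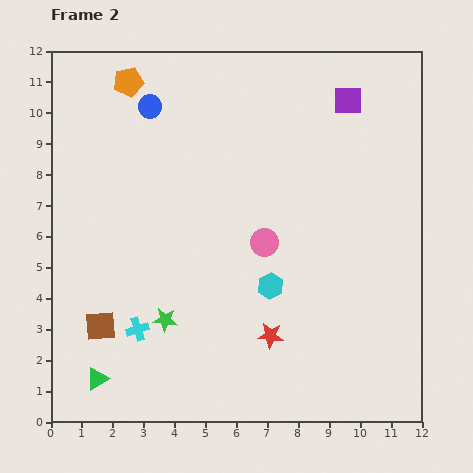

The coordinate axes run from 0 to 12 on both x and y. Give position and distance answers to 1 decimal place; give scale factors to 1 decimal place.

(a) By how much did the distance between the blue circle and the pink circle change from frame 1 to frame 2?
-2.3

Distance in frame 1: 8.0. Distance in frame 2: 5.7.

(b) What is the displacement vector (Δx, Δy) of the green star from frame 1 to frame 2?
(2.4, 0.2)

The green star was at (1.3, 3.1) in frame 1 and (3.7, 3.3) in frame 2.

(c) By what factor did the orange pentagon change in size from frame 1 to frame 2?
1.3×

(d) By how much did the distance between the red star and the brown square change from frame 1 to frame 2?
+2.8

Distance in frame 1: 2.7. Distance in frame 2: 5.5.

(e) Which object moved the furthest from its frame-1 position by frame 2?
the pink circle

(moved 4.1; next 3.1)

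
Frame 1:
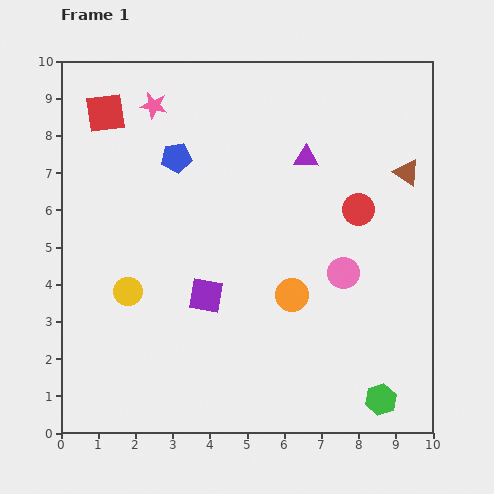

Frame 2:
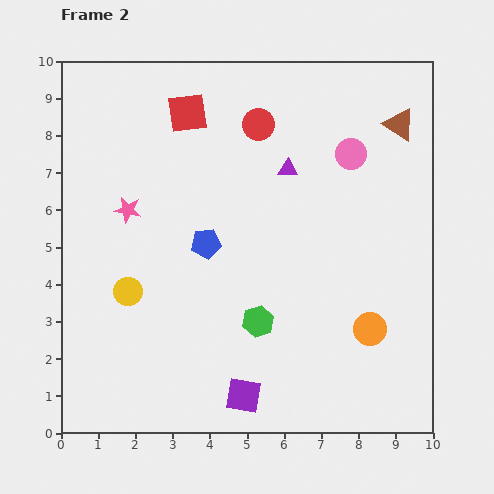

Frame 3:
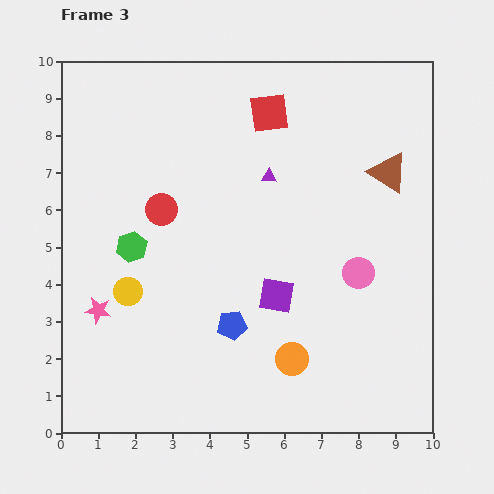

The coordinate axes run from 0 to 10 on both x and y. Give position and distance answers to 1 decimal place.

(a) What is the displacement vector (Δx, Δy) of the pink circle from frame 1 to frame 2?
(0.2, 3.2)

The pink circle was at (7.6, 4.3) in frame 1 and (7.8, 7.5) in frame 2.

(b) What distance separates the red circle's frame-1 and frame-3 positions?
5.3

The red circle moved from (8.0, 6.0) to (2.7, 6.0), a distance of √(5.3² + 0.0²) ≈ 5.3.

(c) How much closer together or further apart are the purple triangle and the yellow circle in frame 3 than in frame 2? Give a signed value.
-0.5

Distance in frame 2: 5.4. Distance in frame 3: 4.9.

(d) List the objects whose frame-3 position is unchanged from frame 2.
the yellow circle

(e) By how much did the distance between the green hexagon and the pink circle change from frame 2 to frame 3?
+1.0

Distance in frame 2: 5.1. Distance in frame 3: 6.1.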